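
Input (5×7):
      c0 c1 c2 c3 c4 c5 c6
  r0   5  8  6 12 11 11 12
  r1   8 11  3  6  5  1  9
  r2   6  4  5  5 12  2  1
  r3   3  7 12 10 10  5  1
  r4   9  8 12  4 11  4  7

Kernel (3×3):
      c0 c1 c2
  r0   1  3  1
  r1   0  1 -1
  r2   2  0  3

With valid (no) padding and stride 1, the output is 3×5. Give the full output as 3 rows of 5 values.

70 58 100 76 75
85 70 73 67 41
72 54 89 68 66

Output[0,0]: The receptive field on the input at this output position is [5 8 6 / 8 11 3 / 6 4 5]. Elementwise product with the kernel and sum: 5·1 + 8·3 + 6·1 + 11·1 + 3·-1 + 6·2 + 5·3.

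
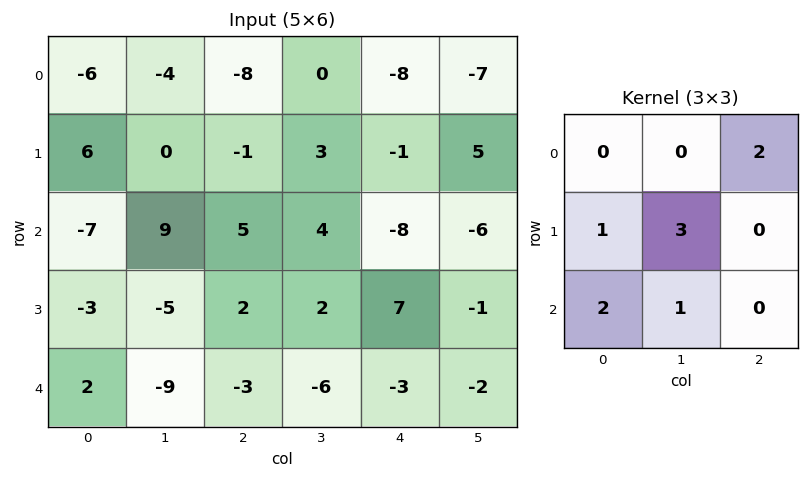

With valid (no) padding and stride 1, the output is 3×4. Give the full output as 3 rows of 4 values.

Output[0,0]: The receptive field on the input at this output position is [-6 -4 -8 / 6 0 -1 / -7 9 5]. Elementwise product with the kernel and sum: -8·2 + 6·1 + 0·3 + -7·2 + 9·1.

-15 20 6 -14
7 22 21 1
-13 -12 -20 -4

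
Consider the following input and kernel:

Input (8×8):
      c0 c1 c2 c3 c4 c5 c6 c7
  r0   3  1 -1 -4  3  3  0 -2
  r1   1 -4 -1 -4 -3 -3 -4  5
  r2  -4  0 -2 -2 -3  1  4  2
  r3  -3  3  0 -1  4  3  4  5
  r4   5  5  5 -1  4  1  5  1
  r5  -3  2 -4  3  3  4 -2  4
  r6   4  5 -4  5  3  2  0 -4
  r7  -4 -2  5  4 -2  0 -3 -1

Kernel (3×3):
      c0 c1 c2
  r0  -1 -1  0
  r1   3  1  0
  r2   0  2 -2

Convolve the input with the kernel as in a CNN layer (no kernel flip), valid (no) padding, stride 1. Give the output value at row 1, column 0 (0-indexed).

-3

The receptive field on the input at this output position is [1 -4 -1 / -4 0 -2 / -3 3 0]. Elementwise product with the kernel and sum: 1·-1 + -4·-1 + -4·3 + 0·1 + 3·2 + 0·-2.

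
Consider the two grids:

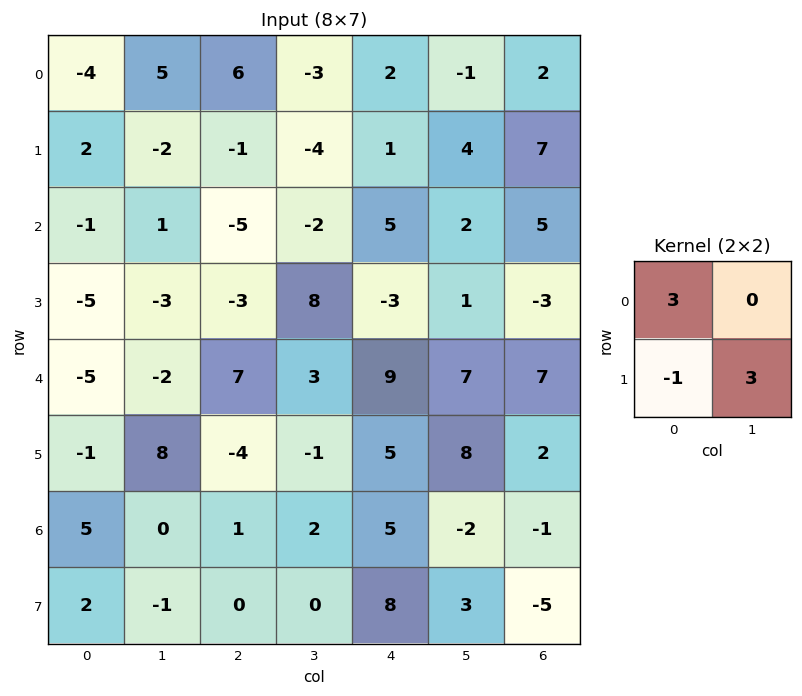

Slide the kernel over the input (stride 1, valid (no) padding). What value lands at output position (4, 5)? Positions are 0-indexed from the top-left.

The receptive field on the input at this output position is [7 7 / 8 2]. Elementwise product with the kernel and sum: 7·3 + 8·-1 + 2·3.

19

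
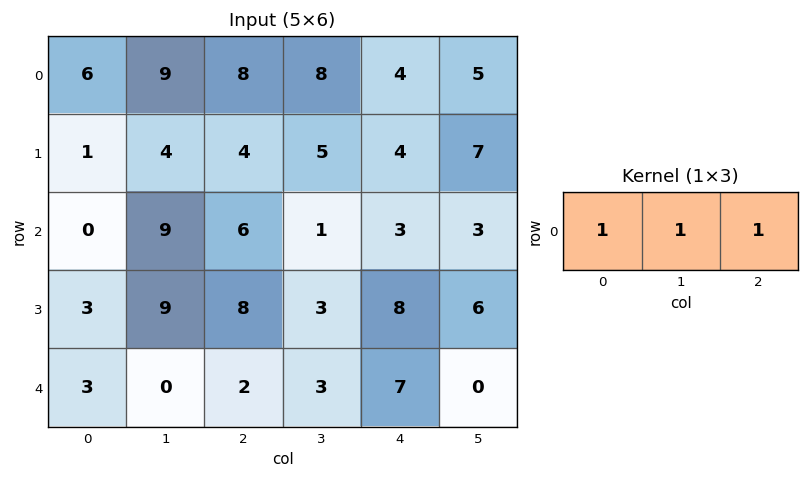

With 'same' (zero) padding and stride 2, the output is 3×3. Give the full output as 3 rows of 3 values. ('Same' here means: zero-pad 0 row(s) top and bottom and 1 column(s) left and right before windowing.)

15 25 17
9 16 7
3 5 10

Output[0,0]: The receptive field on the zero-padded input at this output position is [0 6 9]. Elementwise product with the kernel and sum: 0·1 + 6·1 + 9·1.
Output[0,1]: The receptive field on the zero-padded input at this output position is [9 8 8]. Elementwise product with the kernel and sum: 9·1 + 8·1 + 8·1.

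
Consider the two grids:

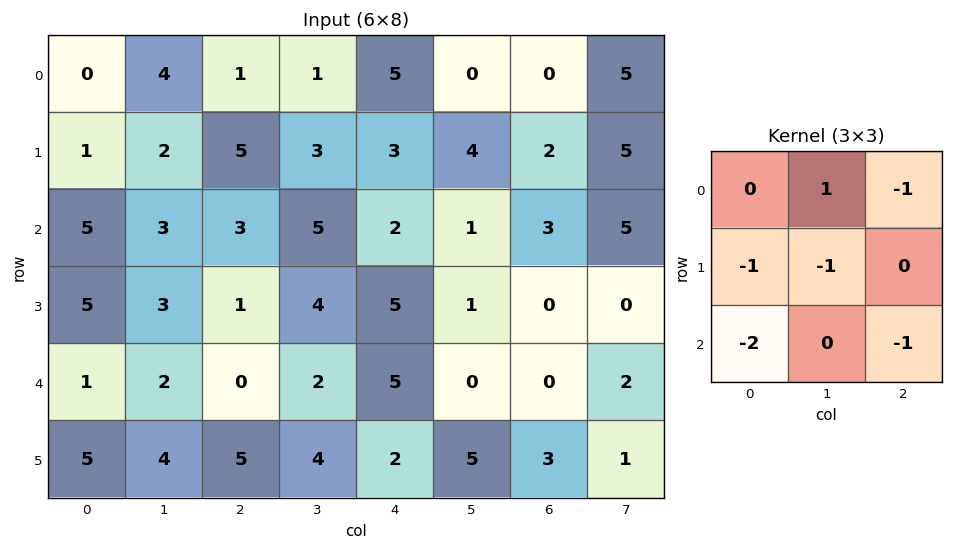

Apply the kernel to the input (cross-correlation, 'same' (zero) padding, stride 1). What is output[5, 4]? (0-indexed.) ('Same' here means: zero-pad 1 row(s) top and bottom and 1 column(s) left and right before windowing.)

-1

The receptive field on the zero-padded input at this output position is [2 5 0 / 4 2 5 / 0 0 0]. Elementwise product with the kernel and sum: 5·1 + 0·-1 + 4·-1 + 2·-1 + 0·-2 + 0·-1.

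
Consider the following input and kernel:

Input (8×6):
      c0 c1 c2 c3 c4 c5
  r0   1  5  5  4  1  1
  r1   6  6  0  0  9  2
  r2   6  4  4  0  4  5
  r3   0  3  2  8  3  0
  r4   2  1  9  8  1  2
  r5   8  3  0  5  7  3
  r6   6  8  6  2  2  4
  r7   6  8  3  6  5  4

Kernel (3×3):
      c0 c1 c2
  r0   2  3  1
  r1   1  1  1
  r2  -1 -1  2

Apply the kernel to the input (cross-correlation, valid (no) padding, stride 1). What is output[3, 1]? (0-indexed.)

The receptive field on the input at this output position is [3 2 8 / 1 9 8 / 3 0 5]. Elementwise product with the kernel and sum: 3·2 + 2·3 + 8·1 + 1·1 + 9·1 + 8·1 + 3·-1 + 0·-1 + 5·2.

45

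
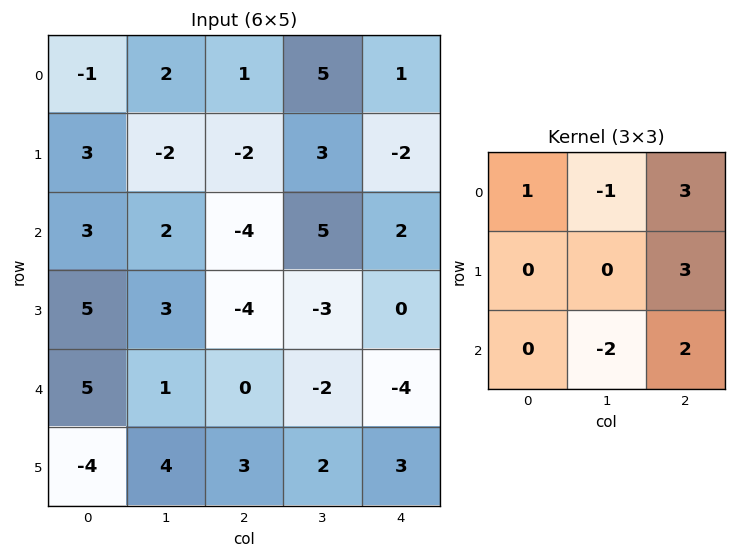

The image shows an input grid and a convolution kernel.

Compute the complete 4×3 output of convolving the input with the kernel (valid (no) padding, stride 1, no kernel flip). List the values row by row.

-18 43 -13
-27 26 1
-25 8 -7
-12 -10 -11

Output[0,0]: The receptive field on the input at this output position is [-1 2 1 / 3 -2 -2 / 3 2 -4]. Elementwise product with the kernel and sum: -1·1 + 2·-1 + 1·3 + -2·3 + 2·-2 + -4·2.
Output[0,1]: The receptive field on the input at this output position is [2 1 5 / -2 -2 3 / 2 -4 5]. Elementwise product with the kernel and sum: 2·1 + 1·-1 + 5·3 + 3·3 + -4·-2 + 5·2.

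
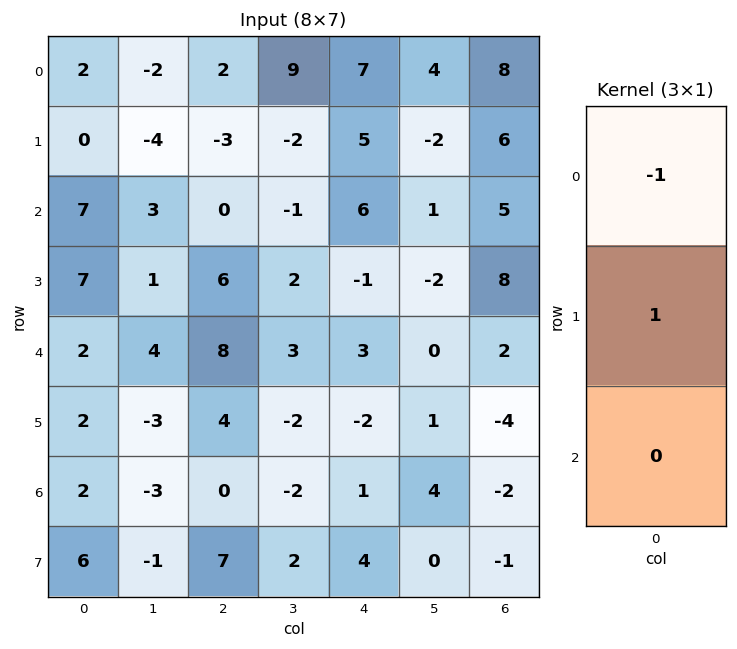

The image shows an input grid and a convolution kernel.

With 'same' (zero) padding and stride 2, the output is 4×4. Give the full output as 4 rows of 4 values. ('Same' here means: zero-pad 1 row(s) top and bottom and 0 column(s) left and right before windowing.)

Output[0,0]: The receptive field on the zero-padded input at this output position is [0 / 2 / 0]. Elementwise product with the kernel and sum: 0·-1 + 2·1.

2 2 7 8
7 3 1 -1
-5 2 4 -6
0 -4 3 2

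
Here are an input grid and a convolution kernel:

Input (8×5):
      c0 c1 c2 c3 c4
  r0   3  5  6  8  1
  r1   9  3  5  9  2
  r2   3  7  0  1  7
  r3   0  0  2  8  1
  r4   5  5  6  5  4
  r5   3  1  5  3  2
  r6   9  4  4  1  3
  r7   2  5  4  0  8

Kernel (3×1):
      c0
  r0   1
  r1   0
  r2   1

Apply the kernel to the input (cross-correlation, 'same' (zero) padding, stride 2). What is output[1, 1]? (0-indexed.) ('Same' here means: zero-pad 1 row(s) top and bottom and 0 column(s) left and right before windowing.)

The receptive field on the zero-padded input at this output position is [5 / 0 / 2]. Elementwise product with the kernel and sum: 5·1 + 2·1.

7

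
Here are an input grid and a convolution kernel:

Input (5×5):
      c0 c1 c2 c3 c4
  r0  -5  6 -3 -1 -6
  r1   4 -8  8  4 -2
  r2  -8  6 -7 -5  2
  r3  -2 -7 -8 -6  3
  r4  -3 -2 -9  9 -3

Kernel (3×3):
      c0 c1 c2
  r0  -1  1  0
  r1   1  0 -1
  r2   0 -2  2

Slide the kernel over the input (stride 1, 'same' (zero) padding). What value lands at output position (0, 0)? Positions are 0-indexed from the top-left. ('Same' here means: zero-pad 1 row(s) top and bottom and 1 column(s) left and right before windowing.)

The receptive field on the zero-padded input at this output position is [0 0 0 / 0 -5 6 / 0 4 -8]. Elementwise product with the kernel and sum: 0·-1 + 0·1 + 0·1 + 6·-1 + 4·-2 + -8·2.

-30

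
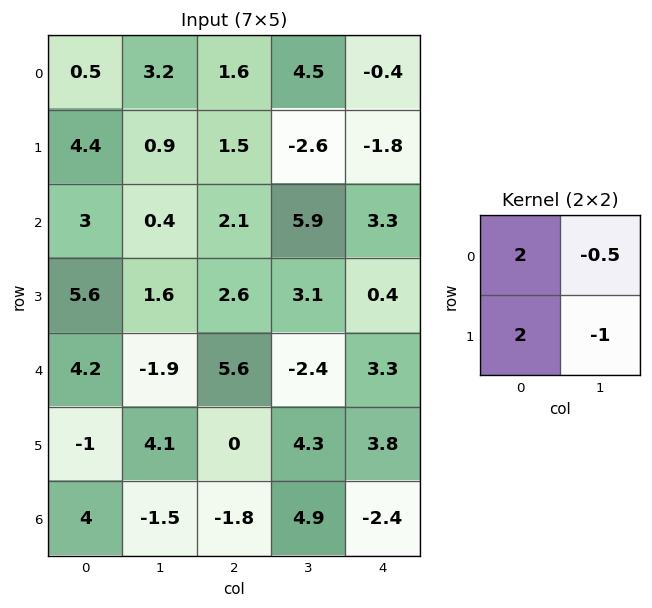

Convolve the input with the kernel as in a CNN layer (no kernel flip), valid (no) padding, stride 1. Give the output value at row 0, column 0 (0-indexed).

7.3

The receptive field on the input at this output position is [0.5 3.2 / 4.4 0.9]. Elementwise product with the kernel and sum: 0.5·2 + 3.2·-0.5 + 4.4·2 + 0.9·-1.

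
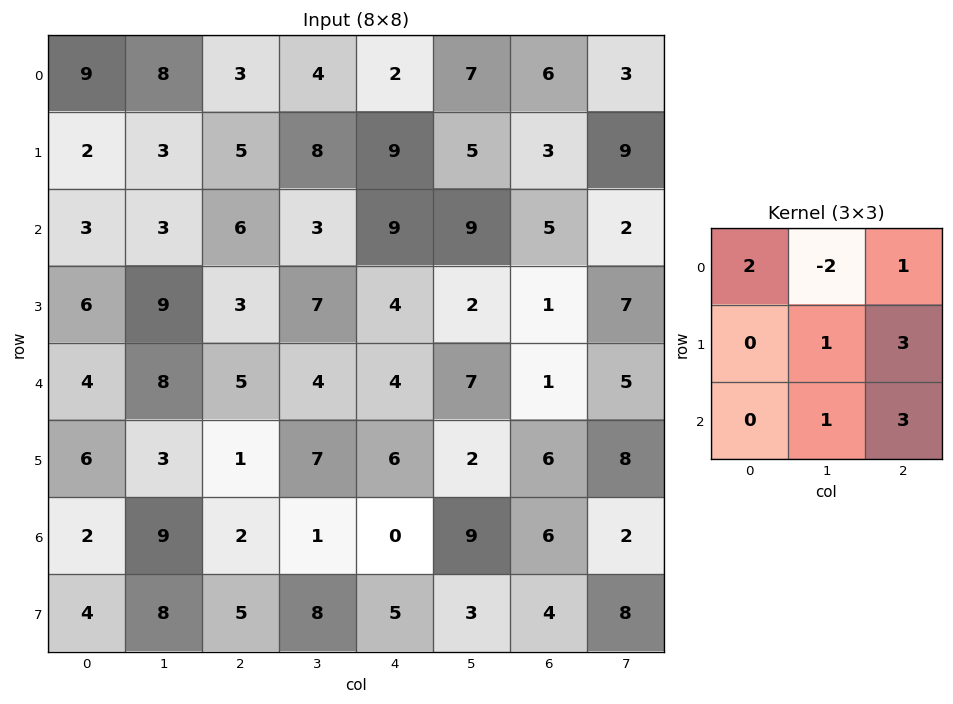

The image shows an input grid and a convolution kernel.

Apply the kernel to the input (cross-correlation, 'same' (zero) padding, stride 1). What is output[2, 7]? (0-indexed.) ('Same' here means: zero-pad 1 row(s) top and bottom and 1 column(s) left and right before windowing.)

-3

The receptive field on the zero-padded input at this output position is [3 9 0 / 5 2 0 / 1 7 0]. Elementwise product with the kernel and sum: 3·2 + 9·-2 + 0·1 + 2·1 + 0·3 + 7·1 + 0·3.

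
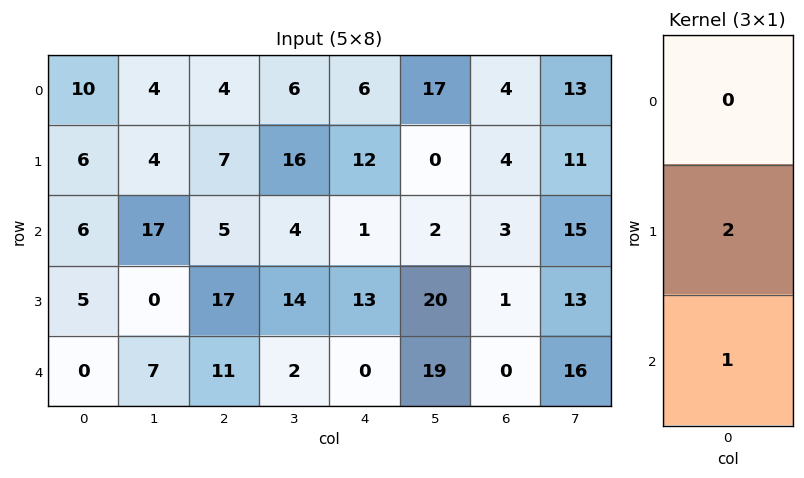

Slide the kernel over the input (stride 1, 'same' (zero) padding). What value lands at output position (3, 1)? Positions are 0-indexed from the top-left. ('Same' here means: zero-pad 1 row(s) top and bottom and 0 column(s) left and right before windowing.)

7

The receptive field on the zero-padded input at this output position is [17 / 0 / 7]. Elementwise product with the kernel and sum: 0·2 + 7·1.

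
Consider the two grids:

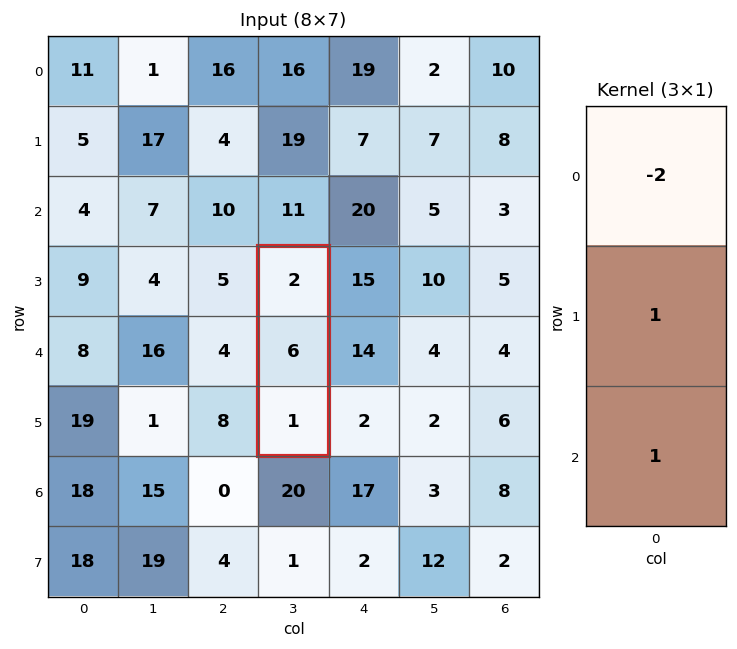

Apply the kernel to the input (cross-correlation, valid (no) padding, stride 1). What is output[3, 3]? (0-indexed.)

3

The receptive field on the input at this output position is [2 / 6 / 1]. Elementwise product with the kernel and sum: 2·-2 + 6·1 + 1·1.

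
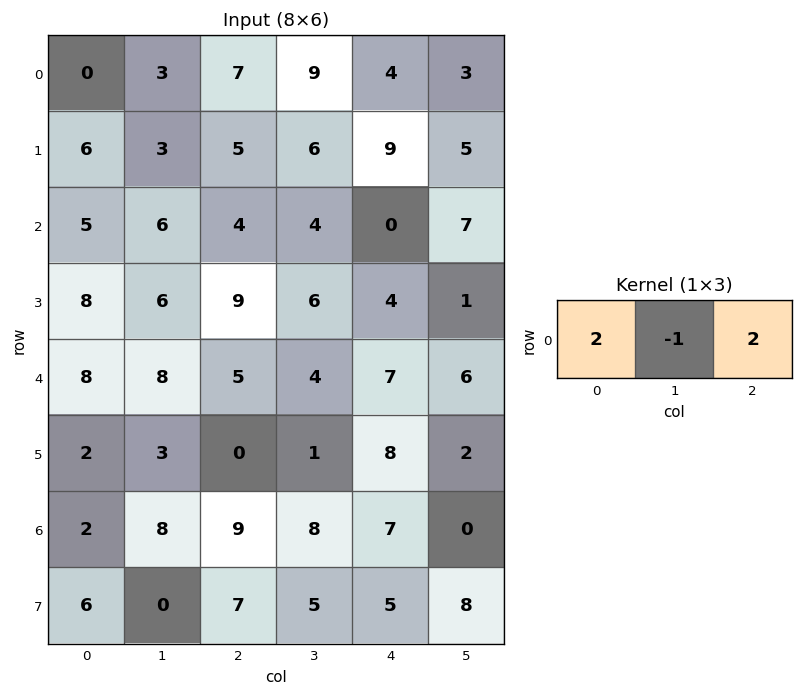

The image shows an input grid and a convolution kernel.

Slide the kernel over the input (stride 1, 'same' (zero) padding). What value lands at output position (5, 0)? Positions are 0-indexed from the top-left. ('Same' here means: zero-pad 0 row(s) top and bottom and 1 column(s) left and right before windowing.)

4

The receptive field on the zero-padded input at this output position is [0 2 3]. Elementwise product with the kernel and sum: 0·2 + 2·-1 + 3·2.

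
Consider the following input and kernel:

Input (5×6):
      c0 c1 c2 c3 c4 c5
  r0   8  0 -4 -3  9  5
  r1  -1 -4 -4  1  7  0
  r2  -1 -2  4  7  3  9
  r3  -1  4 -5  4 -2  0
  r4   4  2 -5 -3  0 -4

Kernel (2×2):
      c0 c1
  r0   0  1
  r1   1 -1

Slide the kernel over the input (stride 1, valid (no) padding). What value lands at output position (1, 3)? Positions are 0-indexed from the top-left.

11

The receptive field on the input at this output position is [1 7 / 7 3]. Elementwise product with the kernel and sum: 7·1 + 7·1 + 3·-1.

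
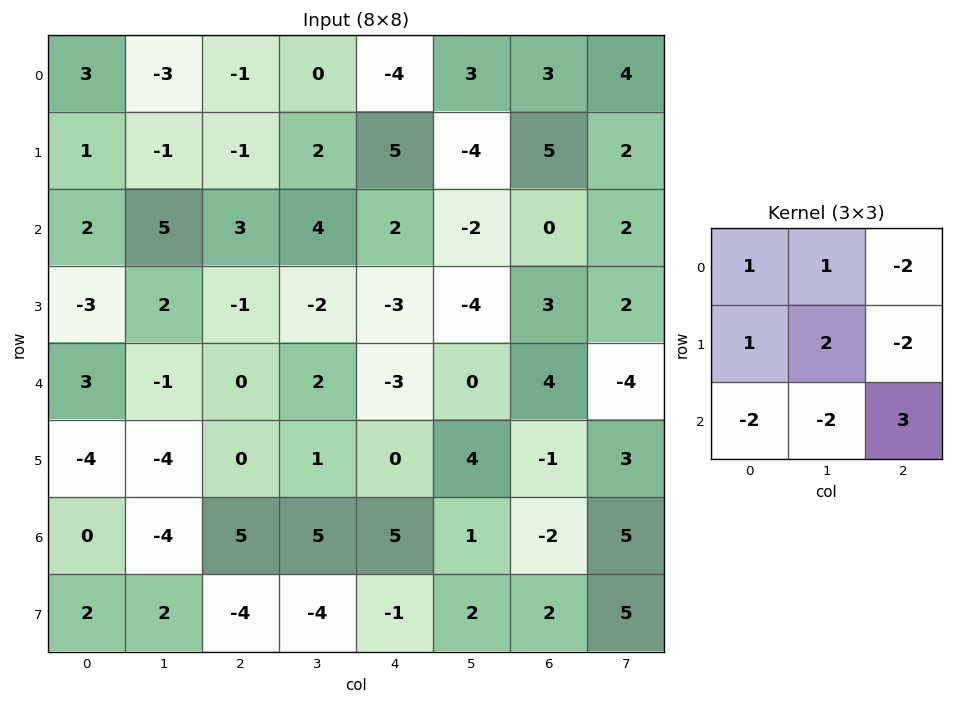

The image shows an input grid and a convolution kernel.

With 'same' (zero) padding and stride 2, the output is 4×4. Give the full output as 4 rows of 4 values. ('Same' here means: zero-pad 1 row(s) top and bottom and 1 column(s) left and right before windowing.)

Output[0,0]: The receptive field on the zero-padded input at this output position is [0 0 0 / 0 3 -3 / 0 1 -1]. Elementwise product with the kernel and sum: 0·1 + 0·1 + 0·-2 + 0·1 + 3·2 + -3·-2 + 0·-2 + 1·-2 + -1·3.

7 5 -40 5
9 -11 25 -1
-3 11 9 14
14 -18 22 -9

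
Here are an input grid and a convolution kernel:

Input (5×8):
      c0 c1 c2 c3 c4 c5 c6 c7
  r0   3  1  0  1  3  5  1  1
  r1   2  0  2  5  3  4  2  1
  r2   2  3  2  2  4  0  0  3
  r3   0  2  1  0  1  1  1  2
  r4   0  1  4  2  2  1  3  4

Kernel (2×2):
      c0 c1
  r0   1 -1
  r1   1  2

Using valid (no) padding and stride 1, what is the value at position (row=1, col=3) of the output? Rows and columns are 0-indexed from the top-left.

12

The receptive field on the input at this output position is [5 3 / 2 4]. Elementwise product with the kernel and sum: 5·1 + 3·-1 + 2·1 + 4·2.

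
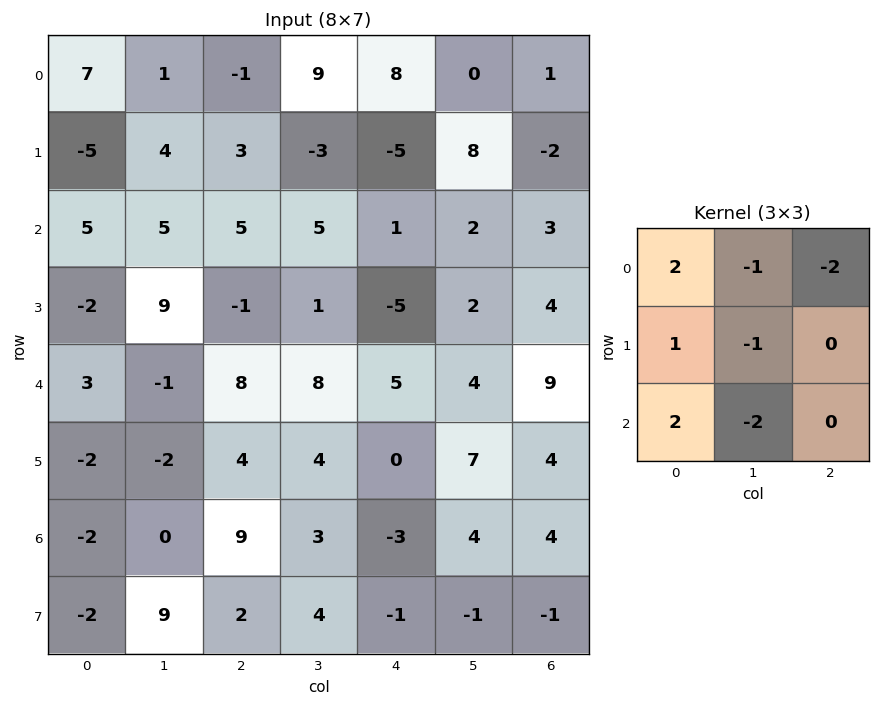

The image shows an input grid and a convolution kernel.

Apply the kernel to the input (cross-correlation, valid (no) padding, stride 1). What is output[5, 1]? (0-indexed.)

-11

The receptive field on the input at this output position is [-2 4 4 / 0 9 3 / 9 2 4]. Elementwise product with the kernel and sum: -2·2 + 4·-1 + 4·-2 + 0·1 + 9·-1 + 9·2 + 2·-2.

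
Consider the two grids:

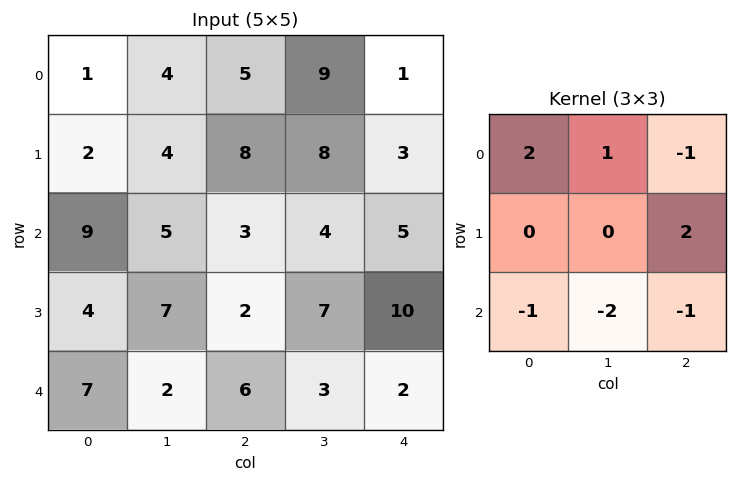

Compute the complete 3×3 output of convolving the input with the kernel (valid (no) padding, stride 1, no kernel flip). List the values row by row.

Output[0,0]: The receptive field on the input at this output position is [1 4 5 / 2 4 8 / 9 5 3]. Elementwise product with the kernel and sum: 1·2 + 4·1 + 5·-1 + 8·2 + 9·-1 + 5·-2 + 3·-1.
Output[0,1]: The receptive field on the input at this output position is [4 5 9 / 4 8 8 / 5 3 4]. Elementwise product with the kernel and sum: 4·2 + 5·1 + 9·-1 + 8·2 + 5·-1 + 3·-2 + 4·-1.

-5 5 8
-14 -2 5
7 6 11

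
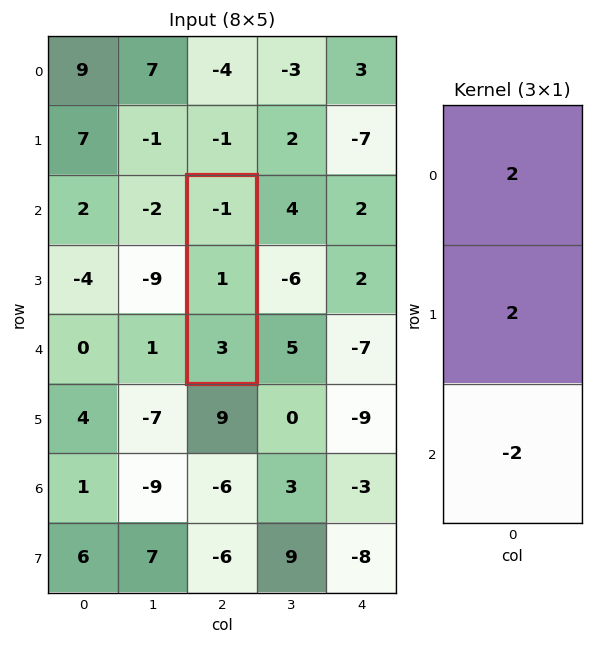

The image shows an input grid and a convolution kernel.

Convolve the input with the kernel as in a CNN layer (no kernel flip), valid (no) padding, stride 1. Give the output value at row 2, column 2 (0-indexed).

-6

The receptive field on the input at this output position is [-1 / 1 / 3]. Elementwise product with the kernel and sum: -1·2 + 1·2 + 3·-2.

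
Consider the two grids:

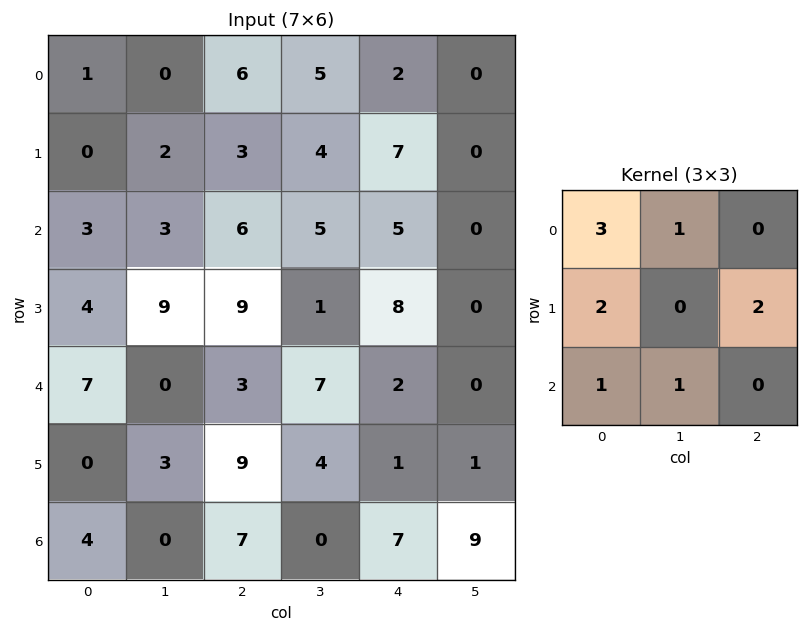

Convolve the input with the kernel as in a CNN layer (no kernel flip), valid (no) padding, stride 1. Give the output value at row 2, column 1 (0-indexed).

The receptive field on the input at this output position is [3 6 5 / 9 9 1 / 0 3 7]. Elementwise product with the kernel and sum: 3·3 + 6·1 + 9·2 + 1·2 + 0·1 + 3·1.

38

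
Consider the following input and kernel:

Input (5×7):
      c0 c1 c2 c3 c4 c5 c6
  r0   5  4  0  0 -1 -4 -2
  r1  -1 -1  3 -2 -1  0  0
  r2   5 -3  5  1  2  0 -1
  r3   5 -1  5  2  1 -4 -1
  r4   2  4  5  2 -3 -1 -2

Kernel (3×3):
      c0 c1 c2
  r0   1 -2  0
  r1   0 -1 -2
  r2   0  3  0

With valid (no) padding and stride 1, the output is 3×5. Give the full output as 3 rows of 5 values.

-17 20 7 9 7
-9 1 8 1 -11
14 -7 5 -5 5

Output[0,0]: The receptive field on the input at this output position is [5 4 0 / -1 -1 3 / 5 -3 5]. Elementwise product with the kernel and sum: 5·1 + 4·-2 + -1·-1 + 3·-2 + -3·3.
Output[0,1]: The receptive field on the input at this output position is [4 0 0 / -1 3 -2 / -3 5 1]. Elementwise product with the kernel and sum: 4·1 + 0·-2 + 3·-1 + -2·-2 + 5·3.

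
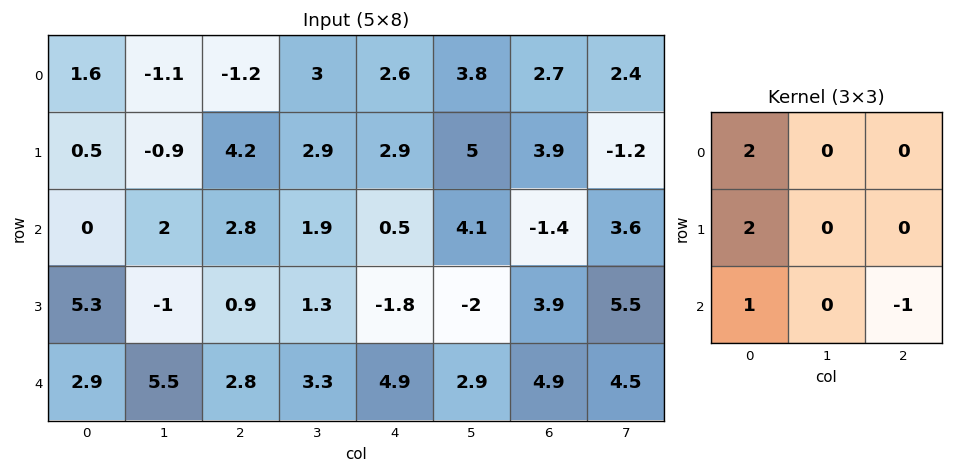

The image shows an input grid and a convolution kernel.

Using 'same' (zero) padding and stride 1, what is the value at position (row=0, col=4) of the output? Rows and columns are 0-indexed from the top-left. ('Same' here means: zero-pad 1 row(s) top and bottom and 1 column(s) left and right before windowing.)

3.9

The receptive field on the zero-padded input at this output position is [0 0 0 / 3 2.6 3.8 / 2.9 2.9 5]. Elementwise product with the kernel and sum: 0·2 + 3·2 + 2.9·1 + 5·-1.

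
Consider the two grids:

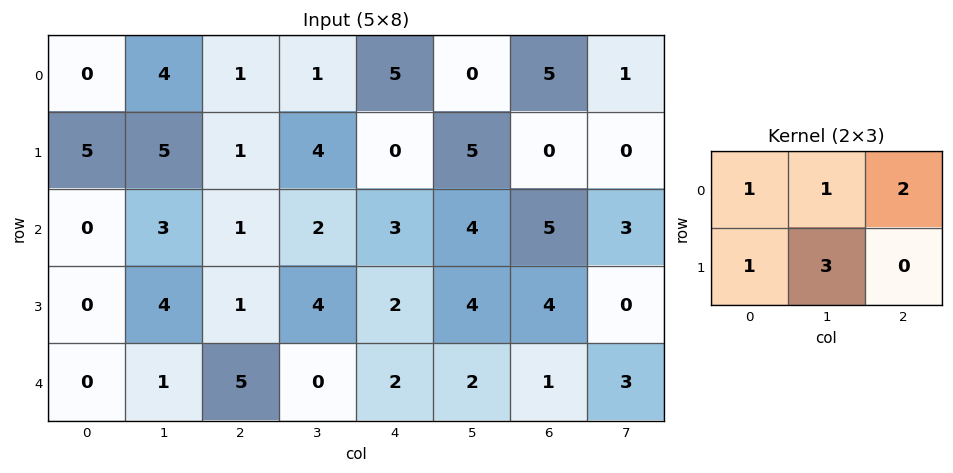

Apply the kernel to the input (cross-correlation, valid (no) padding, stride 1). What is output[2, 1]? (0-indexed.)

15

The receptive field on the input at this output position is [3 1 2 / 4 1 4]. Elementwise product with the kernel and sum: 3·1 + 1·1 + 2·2 + 4·1 + 1·3.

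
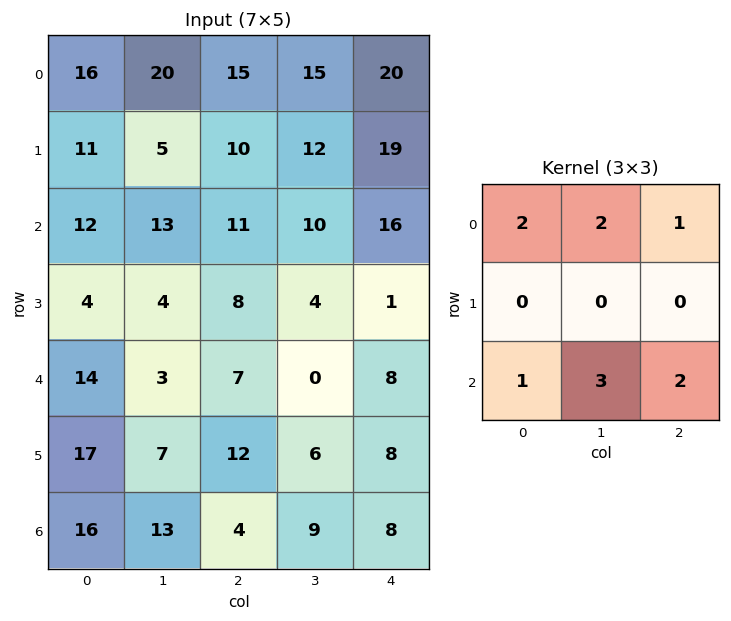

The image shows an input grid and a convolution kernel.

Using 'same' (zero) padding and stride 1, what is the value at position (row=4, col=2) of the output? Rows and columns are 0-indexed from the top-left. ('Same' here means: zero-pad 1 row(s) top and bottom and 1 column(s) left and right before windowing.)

83

The receptive field on the zero-padded input at this output position is [4 8 4 / 3 7 0 / 7 12 6]. Elementwise product with the kernel and sum: 4·2 + 8·2 + 4·1 + 7·1 + 12·3 + 6·2.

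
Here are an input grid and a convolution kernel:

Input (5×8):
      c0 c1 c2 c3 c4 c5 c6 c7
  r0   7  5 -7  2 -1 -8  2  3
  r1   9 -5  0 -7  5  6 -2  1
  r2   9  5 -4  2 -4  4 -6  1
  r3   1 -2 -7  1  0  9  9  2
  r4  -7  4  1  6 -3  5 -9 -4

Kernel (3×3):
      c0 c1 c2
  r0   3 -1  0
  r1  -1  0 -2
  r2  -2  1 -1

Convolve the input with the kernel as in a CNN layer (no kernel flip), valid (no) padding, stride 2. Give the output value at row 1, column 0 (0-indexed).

52

The receptive field on the input at this output position is [9 5 -4 / 1 -2 -7 / -7 4 1]. Elementwise product with the kernel and sum: 9·3 + 5·-1 + 1·-1 + -7·-2 + -7·-2 + 4·1 + 1·-1.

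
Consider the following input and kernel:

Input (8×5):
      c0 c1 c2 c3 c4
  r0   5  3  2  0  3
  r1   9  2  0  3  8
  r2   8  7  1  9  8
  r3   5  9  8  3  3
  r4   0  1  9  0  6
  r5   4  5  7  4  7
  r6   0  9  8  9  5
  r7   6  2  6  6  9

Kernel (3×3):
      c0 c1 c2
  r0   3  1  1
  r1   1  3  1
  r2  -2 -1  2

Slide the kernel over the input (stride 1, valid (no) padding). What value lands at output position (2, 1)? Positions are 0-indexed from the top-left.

The receptive field on the input at this output position is [7 1 9 / 9 8 3 / 1 9 0]. Elementwise product with the kernel and sum: 7·3 + 1·1 + 9·1 + 9·1 + 8·3 + 3·1 + 1·-2 + 9·-1 + 0·2.

56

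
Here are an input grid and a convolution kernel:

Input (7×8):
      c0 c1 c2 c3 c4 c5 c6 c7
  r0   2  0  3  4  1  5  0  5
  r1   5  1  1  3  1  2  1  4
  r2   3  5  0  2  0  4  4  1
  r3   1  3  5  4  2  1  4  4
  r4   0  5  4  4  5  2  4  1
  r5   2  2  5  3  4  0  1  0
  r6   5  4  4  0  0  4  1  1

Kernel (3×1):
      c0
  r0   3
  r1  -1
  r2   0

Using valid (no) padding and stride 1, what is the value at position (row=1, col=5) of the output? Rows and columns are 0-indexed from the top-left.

The receptive field on the input at this output position is [2 / 4 / 1]. Elementwise product with the kernel and sum: 2·3 + 4·-1.

2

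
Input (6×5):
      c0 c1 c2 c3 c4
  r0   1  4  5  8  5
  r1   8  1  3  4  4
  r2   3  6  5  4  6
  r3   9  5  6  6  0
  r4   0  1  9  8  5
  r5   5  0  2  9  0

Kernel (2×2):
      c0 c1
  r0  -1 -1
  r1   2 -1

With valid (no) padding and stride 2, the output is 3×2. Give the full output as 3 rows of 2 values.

Output[0,0]: The receptive field on the input at this output position is [1 4 / 8 1]. Elementwise product with the kernel and sum: 1·-1 + 4·-1 + 8·2 + 1·-1.
Output[0,1]: The receptive field on the input at this output position is [5 8 / 3 4]. Elementwise product with the kernel and sum: 5·-1 + 8·-1 + 3·2 + 4·-1.

10 -11
4 -3
9 -22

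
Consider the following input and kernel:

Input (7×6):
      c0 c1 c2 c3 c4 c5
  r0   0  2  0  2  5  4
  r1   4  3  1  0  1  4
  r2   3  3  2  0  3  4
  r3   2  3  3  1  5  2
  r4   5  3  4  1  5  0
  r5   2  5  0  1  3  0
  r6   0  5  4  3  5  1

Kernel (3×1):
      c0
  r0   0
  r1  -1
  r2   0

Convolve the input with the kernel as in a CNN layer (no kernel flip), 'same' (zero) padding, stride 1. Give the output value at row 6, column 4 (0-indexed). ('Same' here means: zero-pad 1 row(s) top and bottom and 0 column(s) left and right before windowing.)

-5

The receptive field on the zero-padded input at this output position is [3 / 5 / 0]. Elementwise product with the kernel and sum: 5·-1.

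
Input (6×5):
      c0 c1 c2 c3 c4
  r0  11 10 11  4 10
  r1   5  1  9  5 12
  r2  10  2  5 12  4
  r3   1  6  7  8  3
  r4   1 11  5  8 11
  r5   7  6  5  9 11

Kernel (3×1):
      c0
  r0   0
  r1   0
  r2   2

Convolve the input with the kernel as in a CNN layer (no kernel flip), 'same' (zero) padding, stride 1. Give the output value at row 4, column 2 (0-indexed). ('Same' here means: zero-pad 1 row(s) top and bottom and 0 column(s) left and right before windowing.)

10

The receptive field on the zero-padded input at this output position is [7 / 5 / 5]. Elementwise product with the kernel and sum: 5·2.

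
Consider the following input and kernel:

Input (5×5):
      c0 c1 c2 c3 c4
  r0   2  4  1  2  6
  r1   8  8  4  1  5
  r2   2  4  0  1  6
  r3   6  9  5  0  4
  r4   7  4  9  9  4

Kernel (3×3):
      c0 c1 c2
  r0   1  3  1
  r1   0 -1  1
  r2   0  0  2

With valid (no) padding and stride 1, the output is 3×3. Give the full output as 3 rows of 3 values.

11 8 29
42 22 25
28 18 21

Output[0,0]: The receptive field on the input at this output position is [2 4 1 / 8 8 4 / 2 4 0]. Elementwise product with the kernel and sum: 2·1 + 4·3 + 1·1 + 8·-1 + 4·1 + 0·2.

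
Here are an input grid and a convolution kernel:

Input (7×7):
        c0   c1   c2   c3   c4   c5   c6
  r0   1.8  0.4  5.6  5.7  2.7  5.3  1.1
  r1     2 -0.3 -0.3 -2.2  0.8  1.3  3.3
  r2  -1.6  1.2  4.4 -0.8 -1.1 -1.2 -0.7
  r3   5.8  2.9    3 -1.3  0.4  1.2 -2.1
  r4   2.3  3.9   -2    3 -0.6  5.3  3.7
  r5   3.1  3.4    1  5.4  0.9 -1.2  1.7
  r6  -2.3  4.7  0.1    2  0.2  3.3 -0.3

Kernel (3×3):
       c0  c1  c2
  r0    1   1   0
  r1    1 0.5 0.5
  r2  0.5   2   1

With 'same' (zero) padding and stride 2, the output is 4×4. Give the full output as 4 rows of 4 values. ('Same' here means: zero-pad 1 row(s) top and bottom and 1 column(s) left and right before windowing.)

Output[0,0]: The receptive field on the zero-padded input at this output position is [0 0 0 / 0 1.8 0.4 / 0 2 -0.3]. Elementwise product with the kernel and sum: 0·1 + 0·1 + 0·1 + 1.8·0.5 + 0.4·0.5 + 0·0.5 + 2·2 + -0.3·1.
Output[0,1]: The receptive field on the zero-padded input at this output position is [0 0 0 / 0.4 5.6 5.7 / -0.3 -0.3 -2.2]. Elementwise product with the kernel and sum: 0·1 + 0·1 + 0.4·1 + 5.6·0.5 + 5.7·0.5 + -0.3·0.5 + -0.3·2 + -2.2·1.

4.8 3.1 11.5 13.1
16.3 8.55 -2 -0.55
18.5 19.4 7.75 9.05
4.3 10.15 10.05 3.65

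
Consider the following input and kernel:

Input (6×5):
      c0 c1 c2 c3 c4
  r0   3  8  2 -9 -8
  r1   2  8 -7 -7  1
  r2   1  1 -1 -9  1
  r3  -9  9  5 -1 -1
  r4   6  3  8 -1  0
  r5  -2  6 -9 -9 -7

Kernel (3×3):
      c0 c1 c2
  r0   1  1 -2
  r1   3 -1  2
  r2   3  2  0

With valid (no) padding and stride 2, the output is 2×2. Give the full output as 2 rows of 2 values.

Output[0,0]: The receptive field on the input at this output position is [3 8 2 / 2 8 -7 / 1 1 -1]. Elementwise product with the kernel and sum: 3·1 + 8·1 + 2·-2 + 2·3 + 8·-1 + -7·2 + 1·3 + 1·2.
Output[0,1]: The receptive field on the input at this output position is [2 -9 -8 / -7 -7 1 / -1 -9 1]. Elementwise product with the kernel and sum: 2·1 + -9·1 + -8·-2 + -7·3 + -7·-1 + 1·2 + -1·3 + -9·2.

-4 -24
2 24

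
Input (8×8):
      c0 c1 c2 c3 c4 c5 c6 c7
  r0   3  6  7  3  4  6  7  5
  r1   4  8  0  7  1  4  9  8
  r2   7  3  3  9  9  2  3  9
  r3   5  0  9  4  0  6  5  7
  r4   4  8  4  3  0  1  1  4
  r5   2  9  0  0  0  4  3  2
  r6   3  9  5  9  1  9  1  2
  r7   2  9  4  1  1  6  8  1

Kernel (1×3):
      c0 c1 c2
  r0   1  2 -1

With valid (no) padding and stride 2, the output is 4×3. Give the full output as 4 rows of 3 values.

Output[0,0]: The receptive field on the input at this output position is [3 6 7]. Elementwise product with the kernel and sum: 3·1 + 6·2 + 7·-1.
Output[0,1]: The receptive field on the input at this output position is [7 3 4]. Elementwise product with the kernel and sum: 7·1 + 3·2 + 4·-1.

8 9 9
10 12 10
16 10 1
16 22 18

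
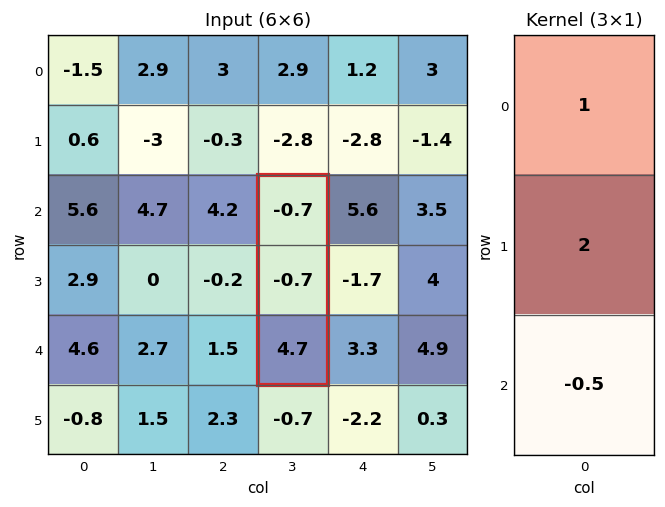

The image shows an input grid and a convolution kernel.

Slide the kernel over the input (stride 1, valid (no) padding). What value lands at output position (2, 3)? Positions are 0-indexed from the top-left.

-4.45

The receptive field on the input at this output position is [-0.7 / -0.7 / 4.7]. Elementwise product with the kernel and sum: -0.7·1 + -0.7·2 + 4.7·-0.5.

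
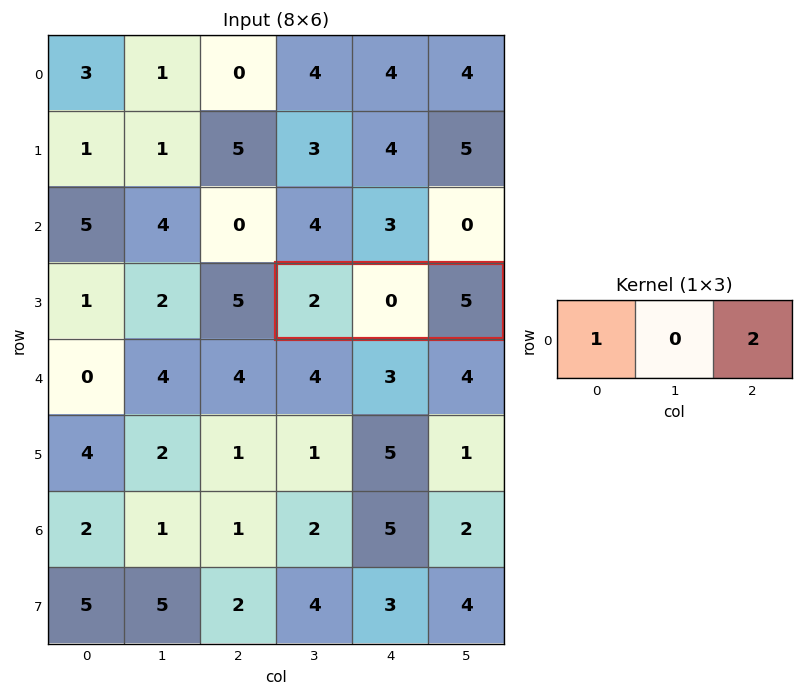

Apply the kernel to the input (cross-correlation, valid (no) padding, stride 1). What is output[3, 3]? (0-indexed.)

12

The receptive field on the input at this output position is [2 0 5]. Elementwise product with the kernel and sum: 2·1 + 5·2.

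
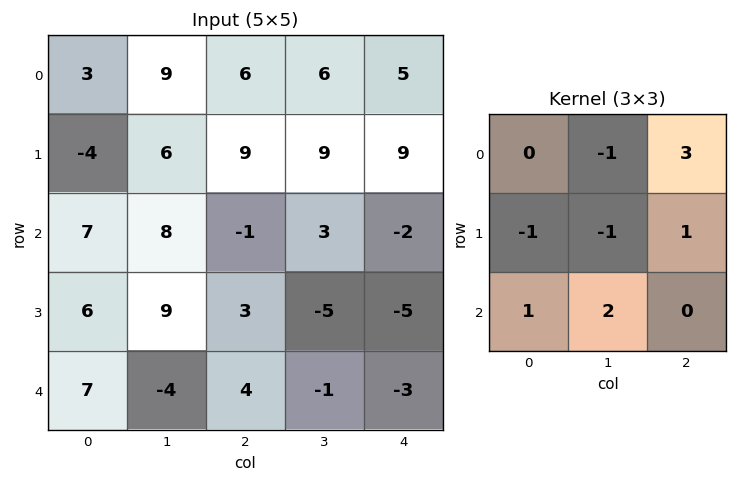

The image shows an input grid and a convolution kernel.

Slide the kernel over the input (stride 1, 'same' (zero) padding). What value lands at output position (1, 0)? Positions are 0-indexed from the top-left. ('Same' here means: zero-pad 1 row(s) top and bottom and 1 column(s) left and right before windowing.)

48

The receptive field on the zero-padded input at this output position is [0 3 9 / 0 -4 6 / 0 7 8]. Elementwise product with the kernel and sum: 3·-1 + 9·3 + 0·-1 + -4·-1 + 6·1 + 0·1 + 7·2.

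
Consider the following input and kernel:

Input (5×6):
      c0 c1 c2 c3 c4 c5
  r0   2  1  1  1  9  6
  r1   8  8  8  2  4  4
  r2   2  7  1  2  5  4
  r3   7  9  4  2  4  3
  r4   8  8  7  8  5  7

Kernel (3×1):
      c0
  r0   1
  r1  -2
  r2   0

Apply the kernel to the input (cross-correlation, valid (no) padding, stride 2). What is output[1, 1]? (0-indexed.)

The receptive field on the input at this output position is [1 / 4 / 7]. Elementwise product with the kernel and sum: 1·1 + 4·-2.

-7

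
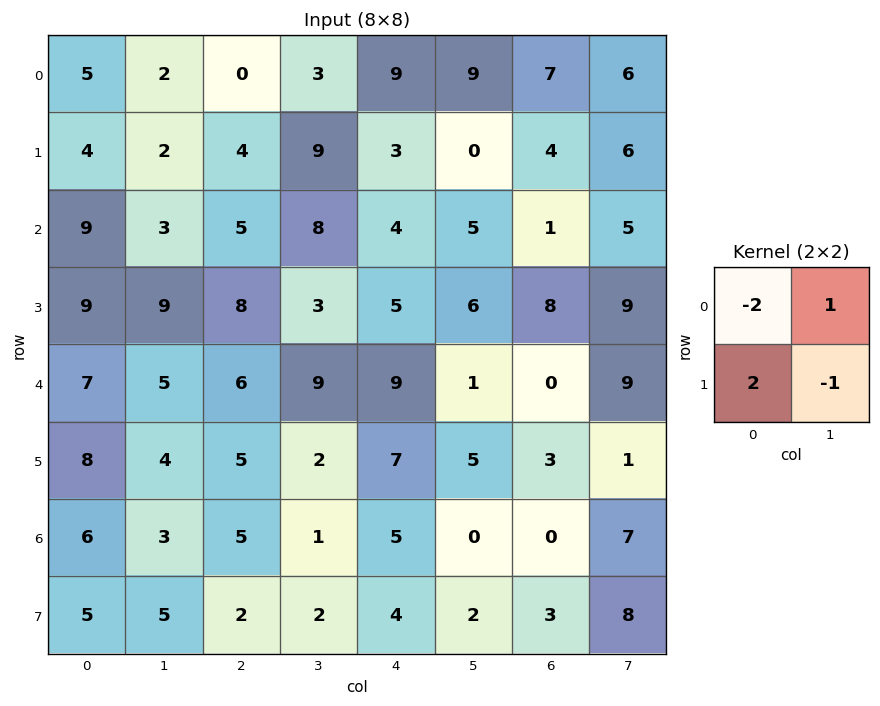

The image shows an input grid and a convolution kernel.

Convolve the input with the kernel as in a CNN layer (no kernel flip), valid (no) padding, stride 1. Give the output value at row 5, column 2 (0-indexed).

1

The receptive field on the input at this output position is [5 2 / 5 1]. Elementwise product with the kernel and sum: 5·-2 + 2·1 + 5·2 + 1·-1.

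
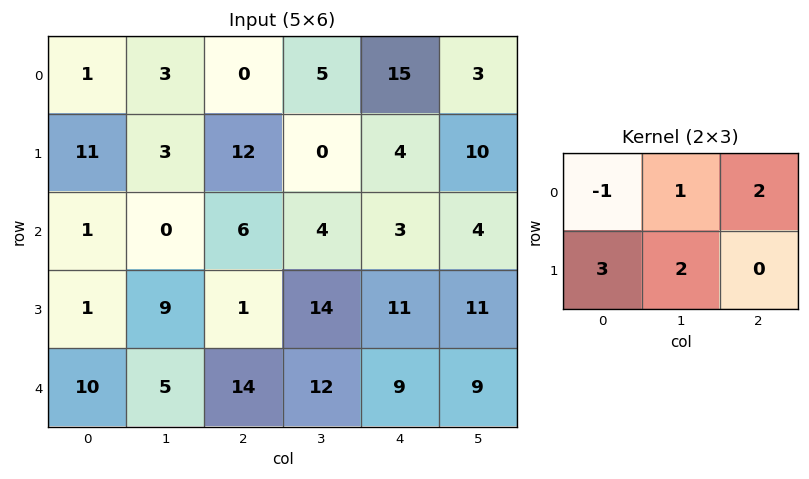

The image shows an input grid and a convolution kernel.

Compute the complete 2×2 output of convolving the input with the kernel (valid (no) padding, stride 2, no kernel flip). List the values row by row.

Output[0,0]: The receptive field on the input at this output position is [1 3 0 / 11 3 12]. Elementwise product with the kernel and sum: 1·-1 + 3·1 + 0·2 + 11·3 + 3·2.

41 71
32 35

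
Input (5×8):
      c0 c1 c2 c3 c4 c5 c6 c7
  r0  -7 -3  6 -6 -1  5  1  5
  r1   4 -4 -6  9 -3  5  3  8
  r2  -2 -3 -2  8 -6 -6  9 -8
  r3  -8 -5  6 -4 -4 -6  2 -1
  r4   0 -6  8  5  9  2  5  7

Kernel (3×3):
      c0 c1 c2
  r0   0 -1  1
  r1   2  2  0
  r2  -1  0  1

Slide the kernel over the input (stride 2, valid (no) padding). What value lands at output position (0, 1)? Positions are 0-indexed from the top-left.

7

The receptive field on the input at this output position is [6 -6 -1 / -6 9 -3 / -2 8 -6]. Elementwise product with the kernel and sum: -6·-1 + -1·1 + -6·2 + 9·2 + -2·-1 + -6·1.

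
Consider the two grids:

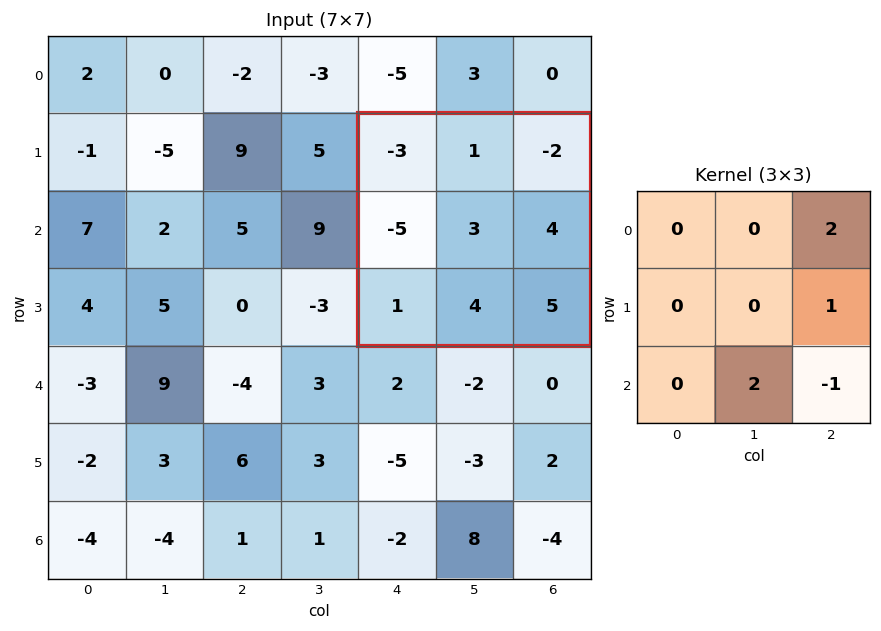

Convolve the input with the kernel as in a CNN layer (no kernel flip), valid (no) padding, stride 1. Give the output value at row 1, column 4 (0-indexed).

The receptive field on the input at this output position is [-3 1 -2 / -5 3 4 / 1 4 5]. Elementwise product with the kernel and sum: -2·2 + 4·1 + 4·2 + 5·-1.

3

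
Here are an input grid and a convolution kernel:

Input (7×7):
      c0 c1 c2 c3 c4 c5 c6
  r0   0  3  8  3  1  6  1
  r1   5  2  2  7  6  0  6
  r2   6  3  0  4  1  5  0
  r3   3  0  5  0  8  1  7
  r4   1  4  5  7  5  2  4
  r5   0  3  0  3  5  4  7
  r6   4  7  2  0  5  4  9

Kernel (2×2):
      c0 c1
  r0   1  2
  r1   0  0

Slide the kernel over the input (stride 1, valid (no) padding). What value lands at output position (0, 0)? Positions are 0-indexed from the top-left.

The receptive field on the input at this output position is [0 3 / 5 2]. Elementwise product with the kernel and sum: 0·1 + 3·2.

6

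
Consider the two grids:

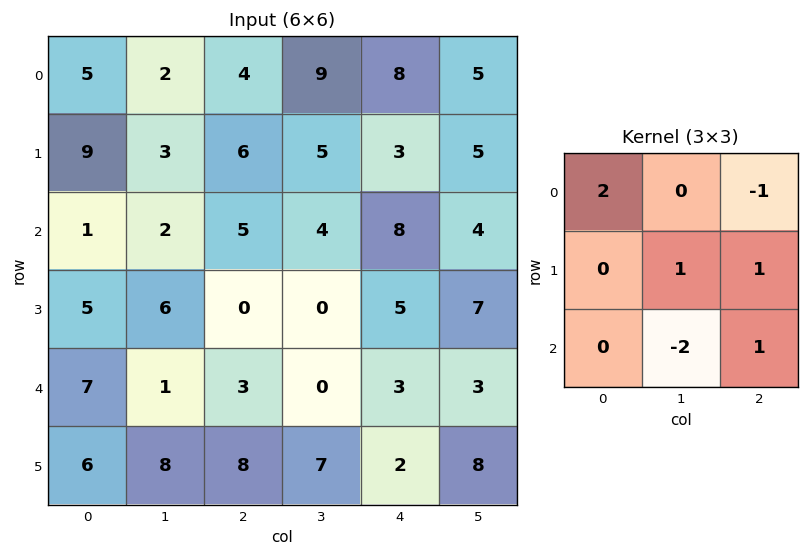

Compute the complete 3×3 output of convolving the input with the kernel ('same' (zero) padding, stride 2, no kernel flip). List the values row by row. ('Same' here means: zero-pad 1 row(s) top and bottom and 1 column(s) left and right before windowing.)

Output[0,0]: The receptive field on the zero-padded input at this output position is [0 0 0 / 0 5 2 / 0 9 3]. Elementwise product with the kernel and sum: 0·2 + 0·-1 + 5·1 + 2·1 + 9·-2 + 3·1.
Output[0,1]: The receptive field on the zero-padded input at this output position is [0 0 0 / 2 4 9 / 3 6 5]. Elementwise product with the kernel and sum: 0·2 + 0·-1 + 4·1 + 9·1 + 6·-2 + 5·1.

-8 6 12
-4 10 14
-2 6 3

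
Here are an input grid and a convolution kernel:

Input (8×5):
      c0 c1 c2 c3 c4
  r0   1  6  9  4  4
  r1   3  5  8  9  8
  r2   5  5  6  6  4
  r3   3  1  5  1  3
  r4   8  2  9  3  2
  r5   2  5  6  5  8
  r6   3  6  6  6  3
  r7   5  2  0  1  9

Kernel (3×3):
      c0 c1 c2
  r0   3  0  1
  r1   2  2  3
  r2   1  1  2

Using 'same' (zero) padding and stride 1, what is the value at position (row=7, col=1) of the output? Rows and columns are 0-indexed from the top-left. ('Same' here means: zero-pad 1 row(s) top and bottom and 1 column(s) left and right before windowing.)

29

The receptive field on the zero-padded input at this output position is [3 6 6 / 5 2 0 / 0 0 0]. Elementwise product with the kernel and sum: 3·3 + 6·1 + 5·2 + 2·2 + 0·3 + 0·1 + 0·1 + 0·2.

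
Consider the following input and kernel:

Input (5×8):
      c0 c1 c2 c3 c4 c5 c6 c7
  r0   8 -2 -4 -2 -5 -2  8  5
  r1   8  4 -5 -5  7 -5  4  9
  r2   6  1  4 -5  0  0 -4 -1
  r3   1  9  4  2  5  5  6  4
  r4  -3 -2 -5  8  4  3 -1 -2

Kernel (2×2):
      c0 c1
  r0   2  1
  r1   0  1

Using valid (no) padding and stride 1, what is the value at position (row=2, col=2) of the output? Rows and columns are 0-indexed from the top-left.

The receptive field on the input at this output position is [4 -5 / 4 2]. Elementwise product with the kernel and sum: 4·2 + -5·1 + 2·1.

5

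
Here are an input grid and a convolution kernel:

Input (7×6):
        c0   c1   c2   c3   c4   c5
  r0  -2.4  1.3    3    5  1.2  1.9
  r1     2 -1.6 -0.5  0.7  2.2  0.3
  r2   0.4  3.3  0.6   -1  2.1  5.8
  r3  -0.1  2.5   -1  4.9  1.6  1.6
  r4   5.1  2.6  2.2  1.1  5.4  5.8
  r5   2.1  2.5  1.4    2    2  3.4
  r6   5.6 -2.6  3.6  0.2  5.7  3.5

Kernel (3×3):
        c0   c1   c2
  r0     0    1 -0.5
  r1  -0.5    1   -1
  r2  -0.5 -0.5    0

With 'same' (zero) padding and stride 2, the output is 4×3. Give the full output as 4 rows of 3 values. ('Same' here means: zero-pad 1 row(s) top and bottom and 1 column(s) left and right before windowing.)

Output[0,0]: The receptive field on the zero-padded input at this output position is [0 0 0 / 0 -2.4 1.3 / 0 2 -1.6]. Elementwise product with the kernel and sum: 0·1 + 0·-0.5 + 0·-0.5 + -2.4·1 + 1.3·-1 + 0·-0.5 + 2·-0.5.
Output[0,1]: The receptive field on the zero-padded input at this output position is [0 0 0 / 1.3 3 5 / -1.6 -0.5 0.7]. Elementwise product with the kernel and sum: 0·1 + 0·-0.5 + 1.3·-0.5 + 3·1 + 5·-1 + -1.6·-0.5 + -0.5·-0.5.

-4.7 -1.6 -4.65
-0.05 -1.65 -4.4
0.1 -5.6 -2.15
9.05 5.1 2.4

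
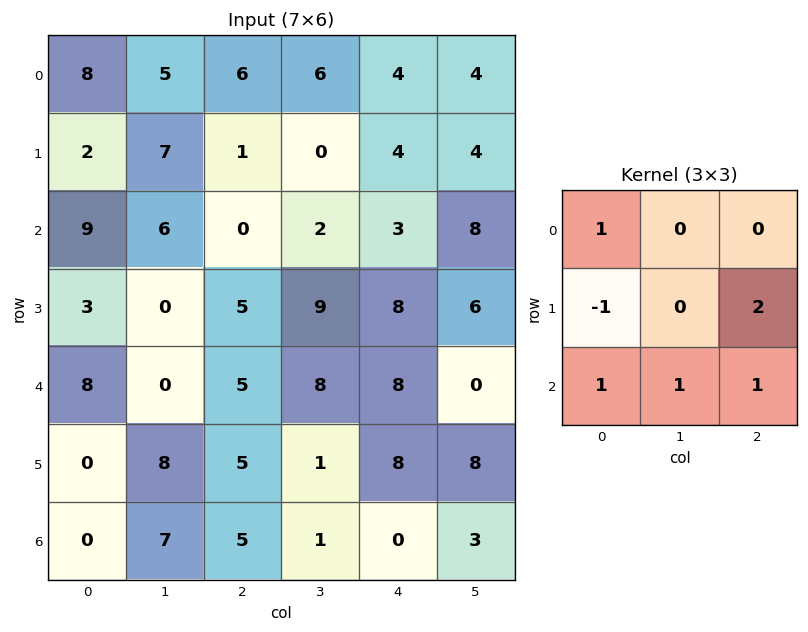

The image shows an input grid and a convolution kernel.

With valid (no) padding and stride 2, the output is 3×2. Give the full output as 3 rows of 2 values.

23 18
29 32
30 22

Output[0,0]: The receptive field on the input at this output position is [8 5 6 / 2 7 1 / 9 6 0]. Elementwise product with the kernel and sum: 8·1 + 2·-1 + 1·2 + 9·1 + 6·1 + 0·1.
Output[0,1]: The receptive field on the input at this output position is [6 6 4 / 1 0 4 / 0 2 3]. Elementwise product with the kernel and sum: 6·1 + 1·-1 + 4·2 + 0·1 + 2·1 + 3·1.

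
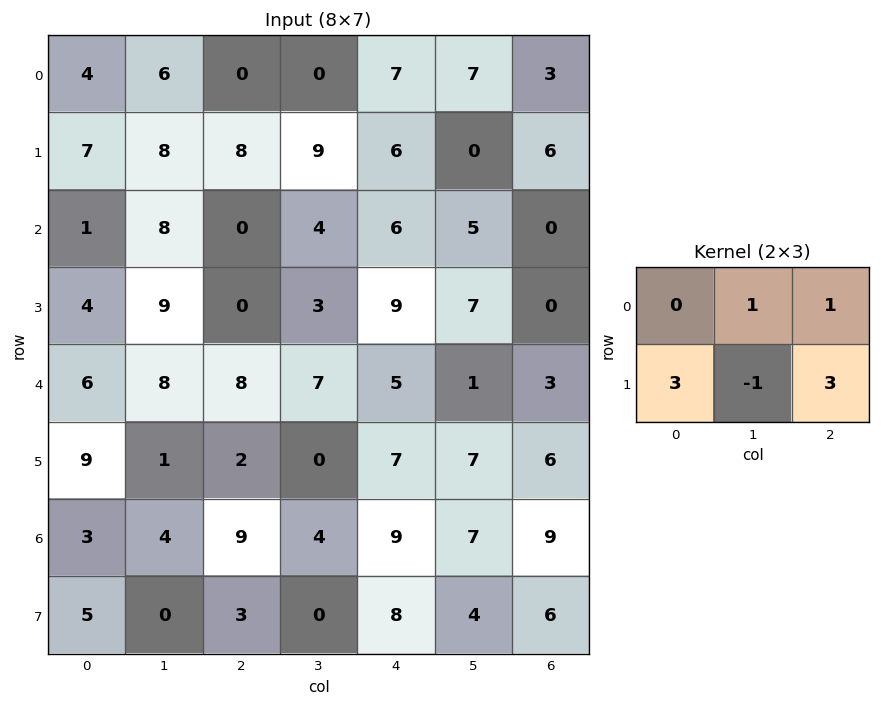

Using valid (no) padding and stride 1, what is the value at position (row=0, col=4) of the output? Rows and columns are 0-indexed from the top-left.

The receptive field on the input at this output position is [7 7 3 / 6 0 6]. Elementwise product with the kernel and sum: 7·1 + 3·1 + 6·3 + 0·-1 + 6·3.

46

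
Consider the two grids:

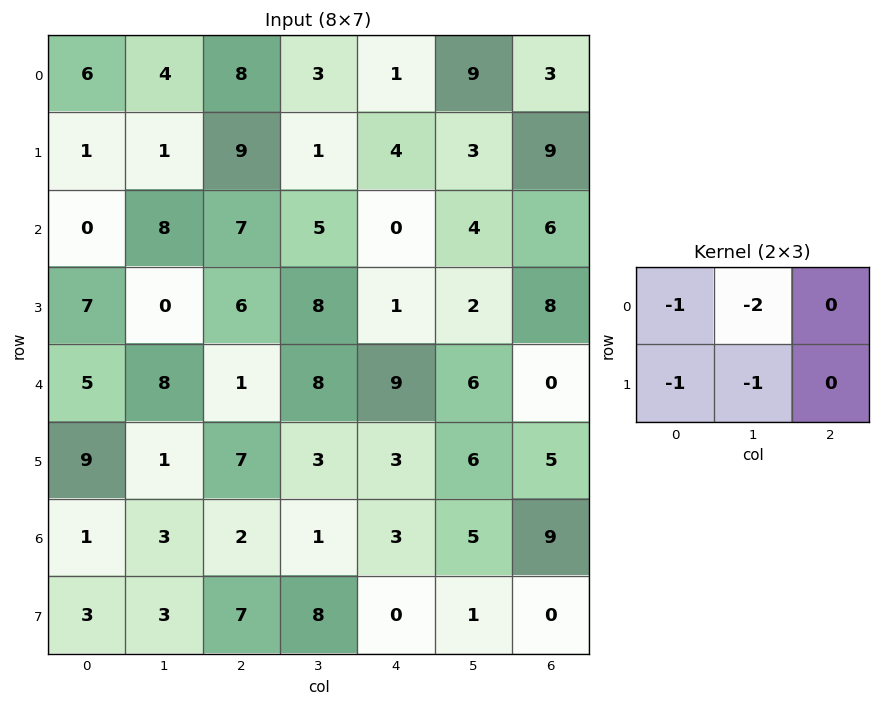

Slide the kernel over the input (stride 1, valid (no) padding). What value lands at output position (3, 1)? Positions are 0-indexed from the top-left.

-21

The receptive field on the input at this output position is [0 6 8 / 8 1 8]. Elementwise product with the kernel and sum: 0·-1 + 6·-2 + 8·-1 + 1·-1.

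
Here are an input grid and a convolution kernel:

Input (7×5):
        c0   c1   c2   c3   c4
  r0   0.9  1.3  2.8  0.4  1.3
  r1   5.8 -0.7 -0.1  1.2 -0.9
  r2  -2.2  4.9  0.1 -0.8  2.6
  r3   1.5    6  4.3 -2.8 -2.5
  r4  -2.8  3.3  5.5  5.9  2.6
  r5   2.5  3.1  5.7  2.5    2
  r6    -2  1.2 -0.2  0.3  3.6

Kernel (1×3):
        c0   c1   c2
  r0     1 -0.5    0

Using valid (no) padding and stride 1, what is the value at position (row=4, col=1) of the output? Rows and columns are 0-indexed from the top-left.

The receptive field on the input at this output position is [3.3 5.5 5.9]. Elementwise product with the kernel and sum: 3.3·1 + 5.5·-0.5.

0.55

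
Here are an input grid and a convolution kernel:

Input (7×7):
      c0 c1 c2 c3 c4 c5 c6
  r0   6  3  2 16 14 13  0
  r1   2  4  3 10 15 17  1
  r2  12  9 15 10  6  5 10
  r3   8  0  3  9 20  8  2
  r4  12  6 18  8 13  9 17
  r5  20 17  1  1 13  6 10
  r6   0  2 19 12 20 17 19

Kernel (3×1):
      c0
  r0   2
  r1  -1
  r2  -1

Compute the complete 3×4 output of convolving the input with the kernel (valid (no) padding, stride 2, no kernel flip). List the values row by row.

Output[0,0]: The receptive field on the input at this output position is [6 / 2 / 12]. Elementwise product with the kernel and sum: 6·2 + 2·-1 + 12·-1.
Output[0,1]: The receptive field on the input at this output position is [2 / 3 / 15]. Elementwise product with the kernel and sum: 2·2 + 3·-1 + 15·-1.

-2 -14 7 -11
4 9 -21 1
4 16 -7 5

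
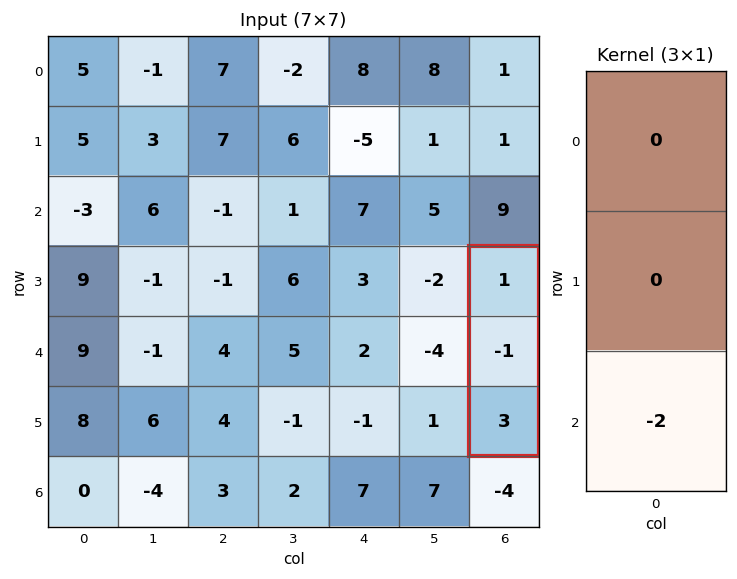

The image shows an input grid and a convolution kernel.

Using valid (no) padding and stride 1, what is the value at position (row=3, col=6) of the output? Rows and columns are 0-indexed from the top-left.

The receptive field on the input at this output position is [1 / -1 / 3]. Elementwise product with the kernel and sum: 3·-2.

-6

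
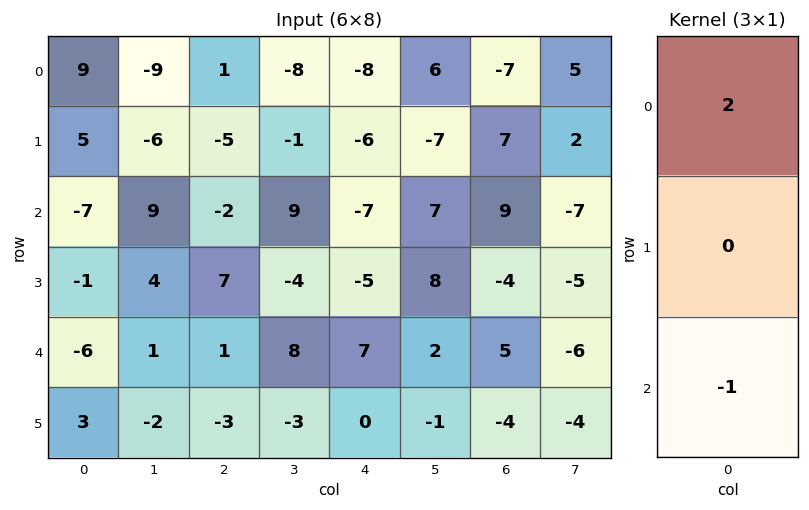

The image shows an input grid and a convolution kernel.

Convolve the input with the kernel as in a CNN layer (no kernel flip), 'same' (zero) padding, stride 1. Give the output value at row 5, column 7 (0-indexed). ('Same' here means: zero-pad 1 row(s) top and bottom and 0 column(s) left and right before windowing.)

The receptive field on the zero-padded input at this output position is [-6 / -4 / 0]. Elementwise product with the kernel and sum: -6·2 + 0·-1.

-12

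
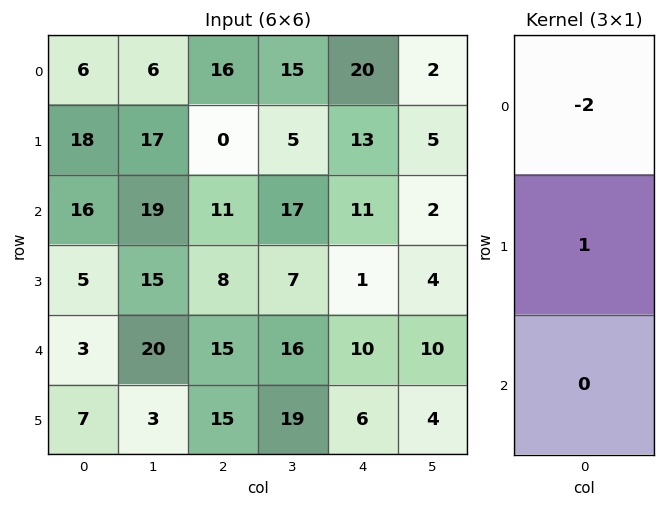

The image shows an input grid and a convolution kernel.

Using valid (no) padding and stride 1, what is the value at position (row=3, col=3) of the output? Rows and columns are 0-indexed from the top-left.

2

The receptive field on the input at this output position is [7 / 16 / 19]. Elementwise product with the kernel and sum: 7·-2 + 16·1.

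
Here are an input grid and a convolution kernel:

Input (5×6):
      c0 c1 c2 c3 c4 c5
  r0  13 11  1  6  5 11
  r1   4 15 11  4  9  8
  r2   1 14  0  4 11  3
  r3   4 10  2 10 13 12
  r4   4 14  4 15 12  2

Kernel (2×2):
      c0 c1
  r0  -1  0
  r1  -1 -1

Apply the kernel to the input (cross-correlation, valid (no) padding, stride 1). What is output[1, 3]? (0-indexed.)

The receptive field on the input at this output position is [4 9 / 4 11]. Elementwise product with the kernel and sum: 4·-1 + 4·-1 + 11·-1.

-19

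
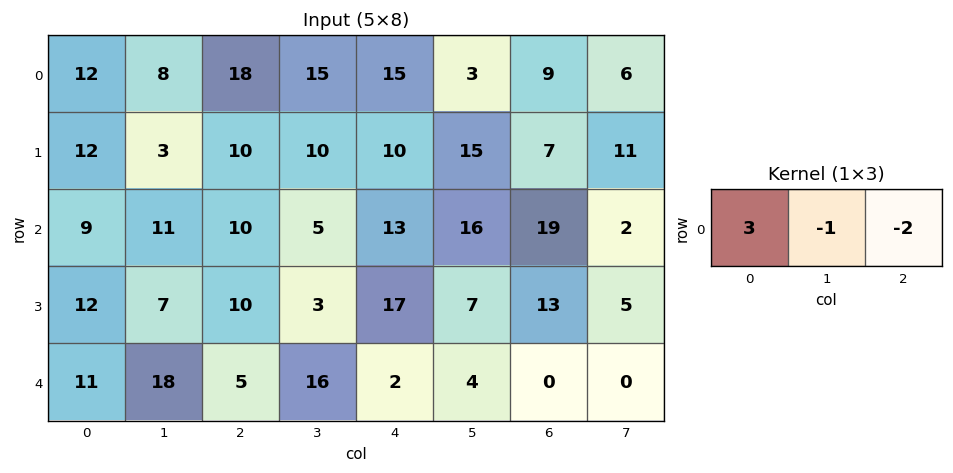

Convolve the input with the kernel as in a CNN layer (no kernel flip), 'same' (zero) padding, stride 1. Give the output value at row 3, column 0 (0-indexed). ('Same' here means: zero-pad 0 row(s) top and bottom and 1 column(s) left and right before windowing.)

The receptive field on the zero-padded input at this output position is [0 12 7]. Elementwise product with the kernel and sum: 0·3 + 12·-1 + 7·-2.

-26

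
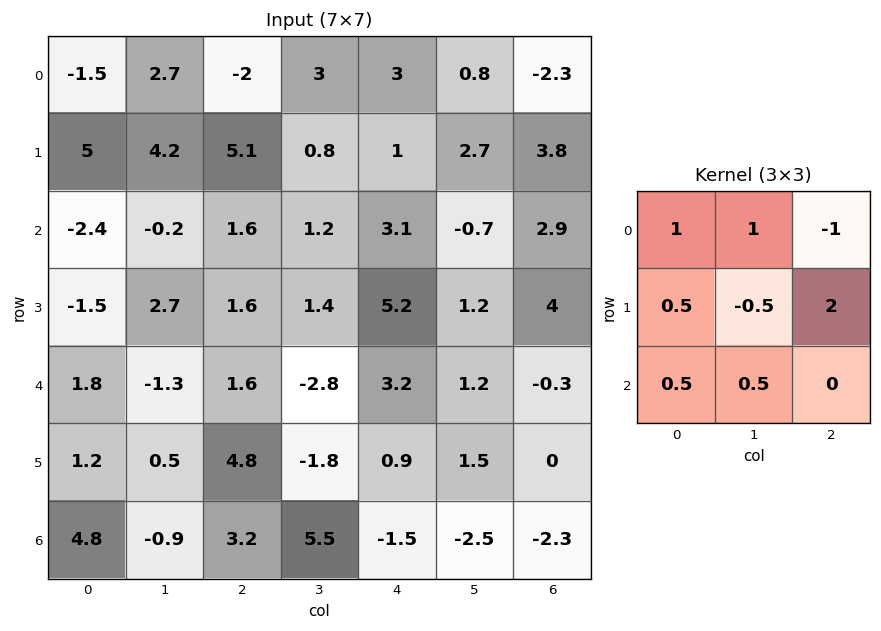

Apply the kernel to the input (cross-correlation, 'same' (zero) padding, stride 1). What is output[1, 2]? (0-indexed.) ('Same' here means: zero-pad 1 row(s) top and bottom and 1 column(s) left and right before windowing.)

The receptive field on the zero-padded input at this output position is [2.7 -2 3 / 4.2 5.1 0.8 / -0.2 1.6 1.2]. Elementwise product with the kernel and sum: 2.7·1 + -2·1 + 3·-1 + 4.2·0.5 + 5.1·-0.5 + 0.8·2 + -0.2·0.5 + 1.6·0.5.

-0.45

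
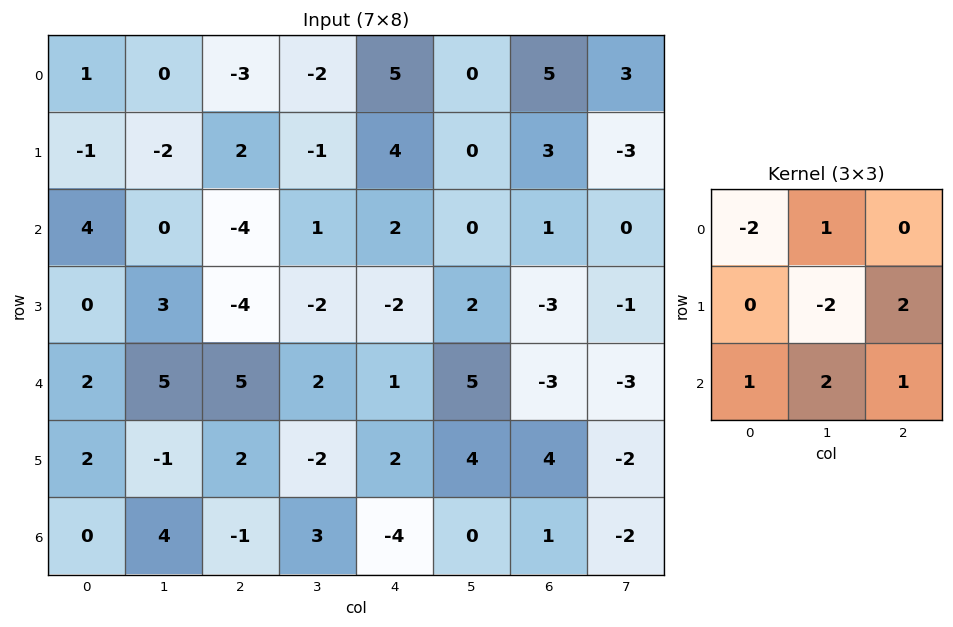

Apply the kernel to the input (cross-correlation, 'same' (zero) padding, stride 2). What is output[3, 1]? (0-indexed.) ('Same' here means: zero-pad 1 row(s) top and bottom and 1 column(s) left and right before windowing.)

12

The receptive field on the zero-padded input at this output position is [-1 2 -2 / 4 -1 3 / 0 0 0]. Elementwise product with the kernel and sum: -1·-2 + 2·1 + -1·-2 + 3·2 + 0·1 + 0·2 + 0·1.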